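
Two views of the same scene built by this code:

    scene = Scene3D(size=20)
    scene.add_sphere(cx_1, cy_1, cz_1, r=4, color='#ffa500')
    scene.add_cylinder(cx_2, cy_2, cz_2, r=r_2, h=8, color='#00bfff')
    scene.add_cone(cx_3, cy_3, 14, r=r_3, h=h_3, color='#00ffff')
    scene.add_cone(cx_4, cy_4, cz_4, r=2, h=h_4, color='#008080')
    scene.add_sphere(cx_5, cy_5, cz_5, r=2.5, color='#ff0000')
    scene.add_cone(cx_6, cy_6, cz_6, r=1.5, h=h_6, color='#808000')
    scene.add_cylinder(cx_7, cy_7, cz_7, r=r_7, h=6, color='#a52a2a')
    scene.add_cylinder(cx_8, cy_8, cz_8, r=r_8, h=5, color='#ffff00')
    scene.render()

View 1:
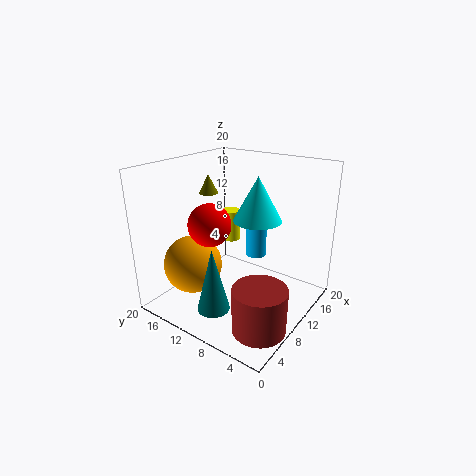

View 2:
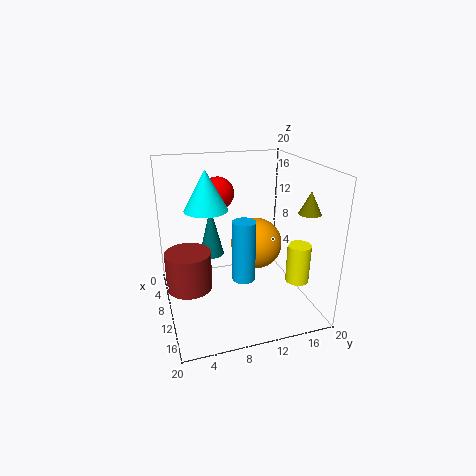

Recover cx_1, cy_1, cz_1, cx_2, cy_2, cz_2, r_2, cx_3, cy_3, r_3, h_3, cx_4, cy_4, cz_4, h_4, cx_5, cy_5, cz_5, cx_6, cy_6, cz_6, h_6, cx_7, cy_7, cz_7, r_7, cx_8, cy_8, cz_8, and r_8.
cx_1 = 5.5; cy_1 = 14.5; cz_1 = 6.5; cx_2 = 14; cy_2 = 9.5; cz_2 = 6; r_2 = 1.5; cx_3 = 8.5; cy_3 = 6; r_3 = 3; h_3 = 5.5; cx_4 = 2; cy_4 = 8; cz_4 = 4; h_4 = 8; cx_5 = 3; cy_5 = 9; cz_5 = 14.5; cx_6 = 14; cy_6 = 18.5; cz_6 = 14; h_6 = 3; cx_7 = 5.5; cy_7 = 3.5; cz_7 = 0.5; r_7 = 3.5; cx_8 = 16.5; cy_8 = 16; cz_8 = 6; r_8 = 1.5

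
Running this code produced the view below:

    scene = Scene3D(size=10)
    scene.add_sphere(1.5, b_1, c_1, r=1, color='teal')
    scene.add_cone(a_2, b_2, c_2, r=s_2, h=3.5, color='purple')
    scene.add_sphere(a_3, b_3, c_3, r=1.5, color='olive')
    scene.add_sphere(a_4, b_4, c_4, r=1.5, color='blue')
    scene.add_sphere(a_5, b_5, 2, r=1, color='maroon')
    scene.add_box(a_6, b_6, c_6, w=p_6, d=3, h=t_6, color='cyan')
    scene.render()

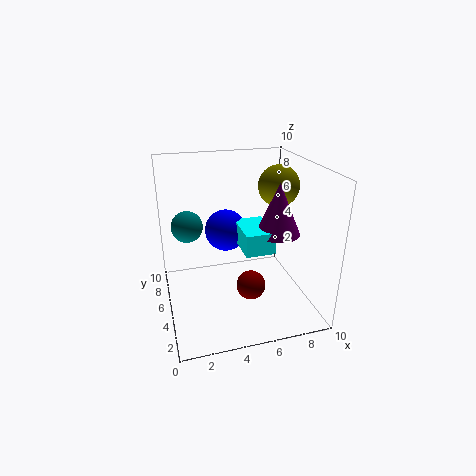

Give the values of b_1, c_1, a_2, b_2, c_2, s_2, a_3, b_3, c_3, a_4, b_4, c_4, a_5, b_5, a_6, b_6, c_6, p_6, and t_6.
b_1 = 4.5
c_1 = 6.5
a_2 = 7.5
b_2 = 4
c_2 = 5.5
s_2 = 1.5
a_3 = 8.5
b_3 = 6.5
c_3 = 8
a_4 = 4.5
b_4 = 6.5
c_4 = 5
a_5 = 5.5
b_5 = 3.5
a_6 = 5
b_6 = 3
c_6 = 4.5
p_6 = 2
t_6 = 1.5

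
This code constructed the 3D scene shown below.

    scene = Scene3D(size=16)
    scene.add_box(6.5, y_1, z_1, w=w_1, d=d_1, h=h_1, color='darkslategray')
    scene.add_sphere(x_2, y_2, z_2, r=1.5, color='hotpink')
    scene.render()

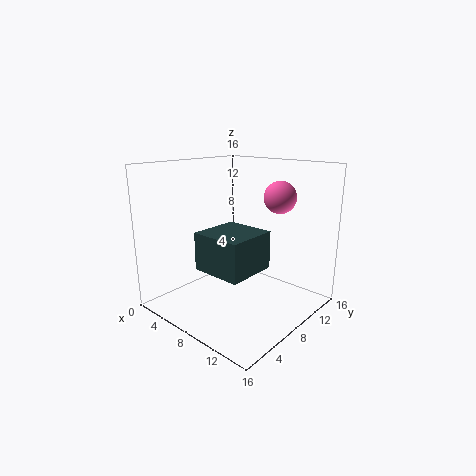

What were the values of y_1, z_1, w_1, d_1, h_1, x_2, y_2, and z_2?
y_1 = 3
z_1 = 5.5
w_1 = 5.5
d_1 = 5.5
h_1 = 4
x_2 = 14
y_2 = 7
z_2 = 13.5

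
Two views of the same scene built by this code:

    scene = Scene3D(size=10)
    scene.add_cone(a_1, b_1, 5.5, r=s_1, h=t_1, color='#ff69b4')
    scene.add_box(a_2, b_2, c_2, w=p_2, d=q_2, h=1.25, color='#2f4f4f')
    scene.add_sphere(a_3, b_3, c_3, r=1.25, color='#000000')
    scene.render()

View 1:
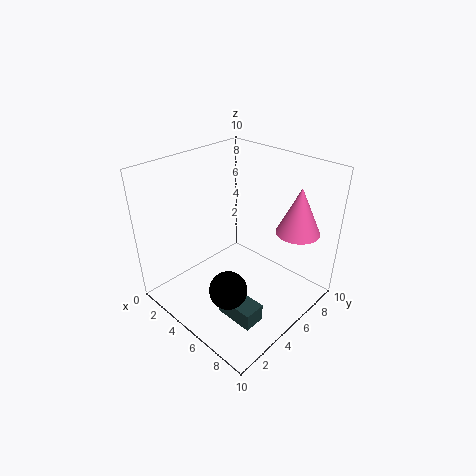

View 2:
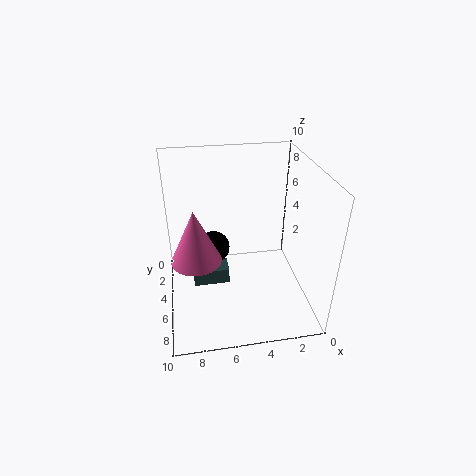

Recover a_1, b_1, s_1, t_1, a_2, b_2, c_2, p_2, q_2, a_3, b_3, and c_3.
a_1 = 8
b_1 = 7.75
s_1 = 1.5
t_1 = 3.25
a_2 = 5.5
b_2 = 2.5
c_2 = 0.25
p_2 = 2.75
q_2 = 1.5
a_3 = 6.5
b_3 = 2.5
c_3 = 2.75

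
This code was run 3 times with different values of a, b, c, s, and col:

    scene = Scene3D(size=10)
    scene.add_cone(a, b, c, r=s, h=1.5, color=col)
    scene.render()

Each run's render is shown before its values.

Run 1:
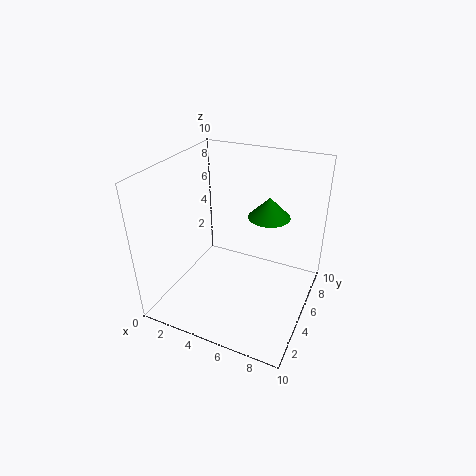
a = 6.5; b = 7; c = 6; s = 1.5; col = 'green'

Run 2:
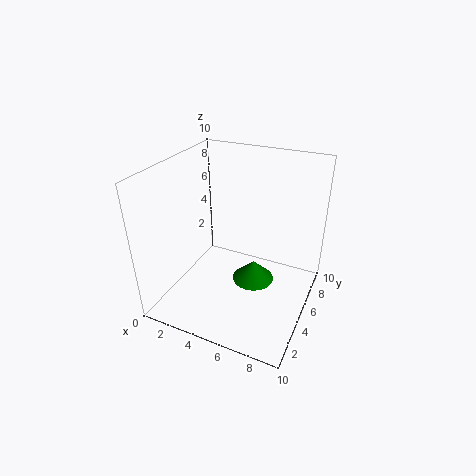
a = 6; b = 5.5; c = 1.5; s = 1.5; col = 'green'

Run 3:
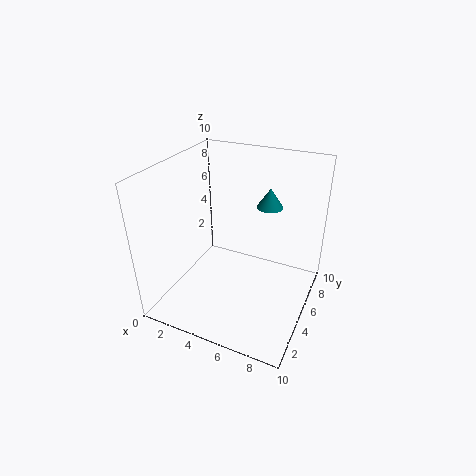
a = 6; b = 8.5; c = 6; s = 1; col = 'teal'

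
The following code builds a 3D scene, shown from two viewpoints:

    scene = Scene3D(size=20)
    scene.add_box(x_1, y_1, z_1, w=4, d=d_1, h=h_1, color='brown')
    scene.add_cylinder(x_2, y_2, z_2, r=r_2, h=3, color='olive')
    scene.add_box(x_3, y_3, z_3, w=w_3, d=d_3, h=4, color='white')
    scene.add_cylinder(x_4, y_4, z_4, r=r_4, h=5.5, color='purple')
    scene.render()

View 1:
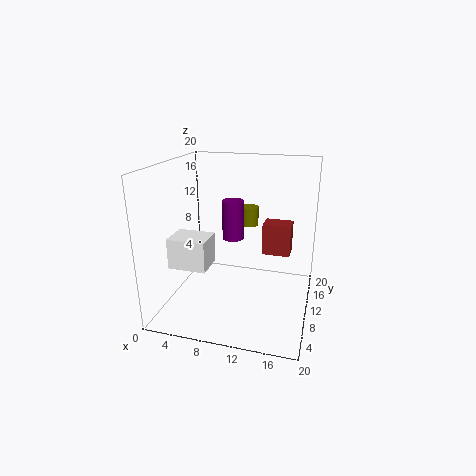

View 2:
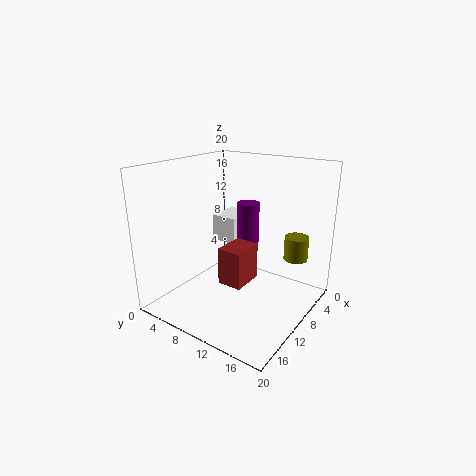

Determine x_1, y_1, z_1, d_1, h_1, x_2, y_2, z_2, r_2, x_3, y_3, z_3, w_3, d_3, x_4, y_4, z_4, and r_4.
x_1 = 13; y_1 = 12; z_1 = 7; d_1 = 3; h_1 = 4.5; x_2 = 9.5; y_2 = 18.5; z_2 = 9; r_2 = 1.5; x_3 = 2.5; y_3 = 3.5; z_3 = 7.5; w_3 = 5; d_3 = 4; x_4 = 9; y_4 = 11; z_4 = 9.5; r_4 = 1.5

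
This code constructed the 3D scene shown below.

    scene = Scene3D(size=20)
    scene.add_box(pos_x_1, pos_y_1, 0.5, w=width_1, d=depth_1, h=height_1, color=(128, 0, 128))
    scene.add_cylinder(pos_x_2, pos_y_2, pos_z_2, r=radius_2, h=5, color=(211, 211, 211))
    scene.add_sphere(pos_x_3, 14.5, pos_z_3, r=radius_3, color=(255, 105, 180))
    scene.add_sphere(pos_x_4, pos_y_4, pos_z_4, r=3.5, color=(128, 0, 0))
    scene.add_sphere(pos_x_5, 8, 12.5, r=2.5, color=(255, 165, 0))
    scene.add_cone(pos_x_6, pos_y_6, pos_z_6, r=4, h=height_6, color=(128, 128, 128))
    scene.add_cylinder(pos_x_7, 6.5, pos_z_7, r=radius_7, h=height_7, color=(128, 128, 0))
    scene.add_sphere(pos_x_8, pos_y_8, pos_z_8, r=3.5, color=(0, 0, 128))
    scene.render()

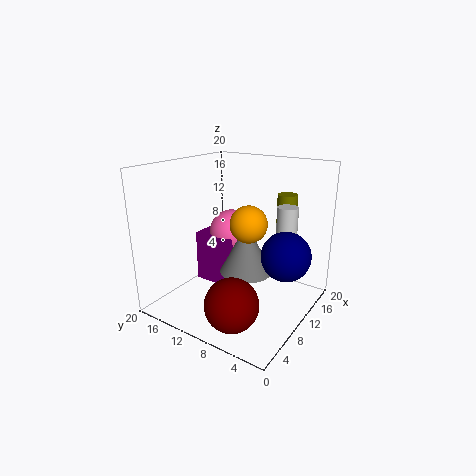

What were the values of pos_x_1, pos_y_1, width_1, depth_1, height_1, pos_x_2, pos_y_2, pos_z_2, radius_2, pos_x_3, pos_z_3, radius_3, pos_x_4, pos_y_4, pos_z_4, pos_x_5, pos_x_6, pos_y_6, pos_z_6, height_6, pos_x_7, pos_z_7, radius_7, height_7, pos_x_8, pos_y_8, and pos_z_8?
pos_x_1 = 11.5, pos_y_1 = 12.5, width_1 = 5.5, depth_1 = 6.5, height_1 = 8, pos_x_2 = 15, pos_y_2 = 5, pos_z_2 = 9, radius_2 = 1.5, pos_x_3 = 15, pos_z_3 = 8.5, radius_3 = 3.5, pos_x_4 = 4, pos_y_4 = 7, pos_z_4 = 3.5, pos_x_5 = 9.5, pos_x_6 = 13, pos_y_6 = 10.5, pos_z_6 = 3.5, height_6 = 7.5, pos_x_7 = 18, pos_z_7 = 10.5, radius_7 = 1.5, height_7 = 4.5, pos_x_8 = 13, pos_y_8 = 4, pos_z_8 = 7.5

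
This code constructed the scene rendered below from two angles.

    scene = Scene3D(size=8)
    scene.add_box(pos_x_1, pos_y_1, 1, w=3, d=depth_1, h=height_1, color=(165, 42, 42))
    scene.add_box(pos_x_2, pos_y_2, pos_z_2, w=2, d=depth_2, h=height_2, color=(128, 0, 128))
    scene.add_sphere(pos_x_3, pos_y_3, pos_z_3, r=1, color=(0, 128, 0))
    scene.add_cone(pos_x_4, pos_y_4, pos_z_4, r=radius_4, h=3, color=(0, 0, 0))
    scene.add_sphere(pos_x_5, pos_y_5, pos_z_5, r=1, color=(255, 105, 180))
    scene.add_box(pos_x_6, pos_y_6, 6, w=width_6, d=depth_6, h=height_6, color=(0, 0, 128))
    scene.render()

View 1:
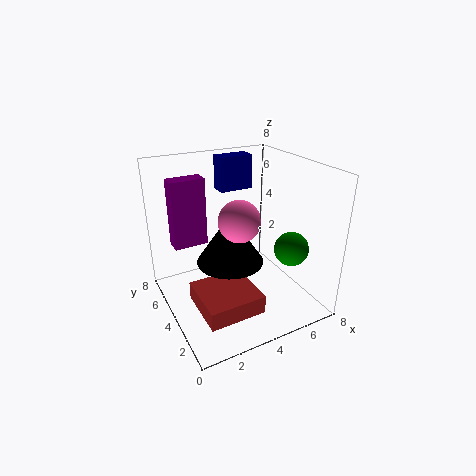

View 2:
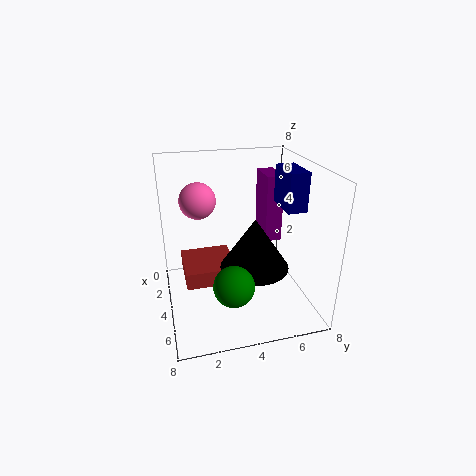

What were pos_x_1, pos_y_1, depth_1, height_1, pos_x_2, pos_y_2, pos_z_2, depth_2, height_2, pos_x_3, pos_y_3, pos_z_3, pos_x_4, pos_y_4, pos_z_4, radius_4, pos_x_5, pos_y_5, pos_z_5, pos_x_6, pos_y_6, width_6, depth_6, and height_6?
pos_x_1 = 1; pos_y_1 = 1; depth_1 = 3; height_1 = 1; pos_x_2 = 1; pos_y_2 = 6; pos_z_2 = 3; depth_2 = 1; height_2 = 4; pos_x_3 = 7; pos_y_3 = 3; pos_z_3 = 3; pos_x_4 = 4; pos_y_4 = 5; pos_z_4 = 2; radius_4 = 2; pos_x_5 = 3; pos_y_5 = 2; pos_z_5 = 6; pos_x_6 = 4; pos_y_6 = 6; width_6 = 2; depth_6 = 1; height_6 = 2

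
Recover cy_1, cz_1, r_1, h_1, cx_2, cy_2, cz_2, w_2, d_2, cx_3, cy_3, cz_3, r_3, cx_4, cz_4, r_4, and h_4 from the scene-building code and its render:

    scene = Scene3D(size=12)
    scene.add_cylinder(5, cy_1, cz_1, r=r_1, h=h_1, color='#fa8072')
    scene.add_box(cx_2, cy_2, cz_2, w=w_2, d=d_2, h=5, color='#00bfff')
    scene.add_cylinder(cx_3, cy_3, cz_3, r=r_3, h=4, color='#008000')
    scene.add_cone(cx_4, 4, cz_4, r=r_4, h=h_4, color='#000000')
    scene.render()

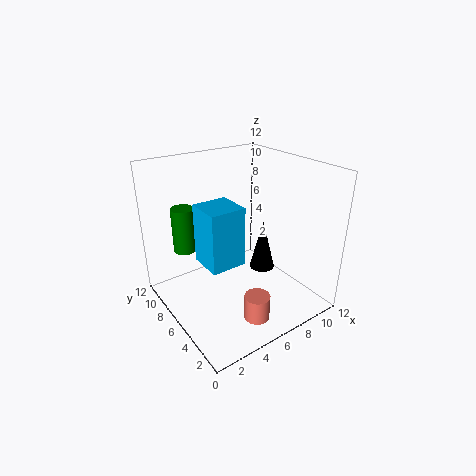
cy_1 = 2; cz_1 = 1; r_1 = 1; h_1 = 2; cx_2 = 3; cy_2 = 5; cz_2 = 4; w_2 = 3; d_2 = 3; cx_3 = 3; cy_3 = 10; cz_3 = 4; r_3 = 1; cx_4 = 7; cz_4 = 4; r_4 = 1; h_4 = 4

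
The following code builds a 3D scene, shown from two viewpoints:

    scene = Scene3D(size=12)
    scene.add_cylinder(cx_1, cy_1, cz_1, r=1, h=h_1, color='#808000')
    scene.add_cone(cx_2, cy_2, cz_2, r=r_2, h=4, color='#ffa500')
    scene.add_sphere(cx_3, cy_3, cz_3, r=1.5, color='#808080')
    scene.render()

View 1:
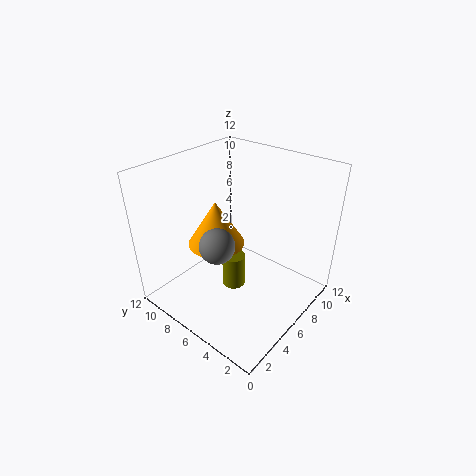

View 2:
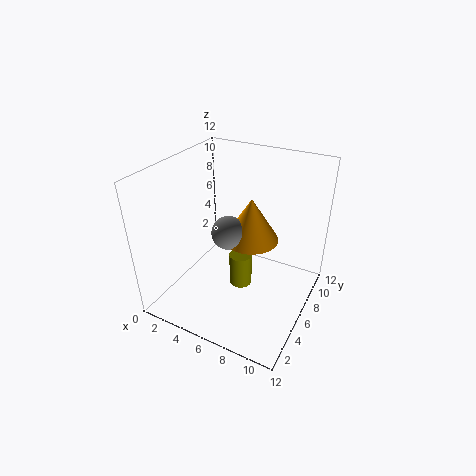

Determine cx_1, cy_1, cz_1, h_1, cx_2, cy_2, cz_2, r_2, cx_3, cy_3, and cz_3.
cx_1 = 6, cy_1 = 6.5, cz_1 = 1, h_1 = 3, cx_2 = 6, cy_2 = 8.5, cz_2 = 4.5, r_2 = 2.5, cx_3 = 4.5, cy_3 = 7, cz_3 = 5.5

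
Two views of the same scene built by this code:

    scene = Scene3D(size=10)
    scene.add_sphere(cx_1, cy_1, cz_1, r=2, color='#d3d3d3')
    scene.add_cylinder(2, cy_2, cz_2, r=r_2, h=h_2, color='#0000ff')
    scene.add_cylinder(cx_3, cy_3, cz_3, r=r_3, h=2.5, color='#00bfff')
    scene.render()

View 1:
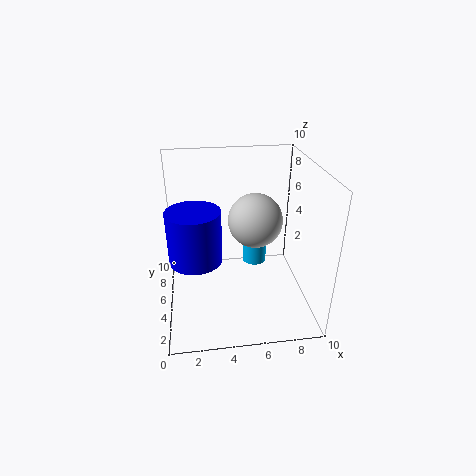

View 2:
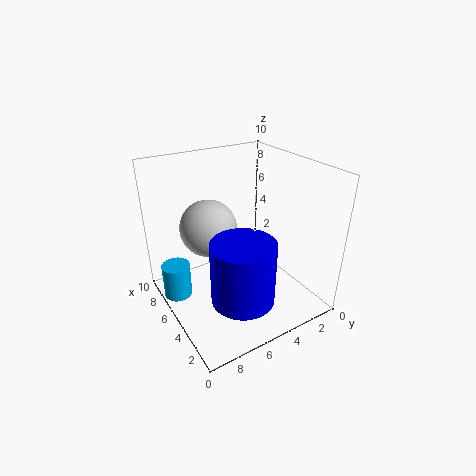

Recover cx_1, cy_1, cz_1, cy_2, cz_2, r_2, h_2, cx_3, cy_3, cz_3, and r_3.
cx_1 = 6.5, cy_1 = 6.5, cz_1 = 5.5, cy_2 = 6.5, cz_2 = 2.5, r_2 = 2, h_2 = 4, cx_3 = 7, cy_3 = 9, cz_3 = 0.5, r_3 = 1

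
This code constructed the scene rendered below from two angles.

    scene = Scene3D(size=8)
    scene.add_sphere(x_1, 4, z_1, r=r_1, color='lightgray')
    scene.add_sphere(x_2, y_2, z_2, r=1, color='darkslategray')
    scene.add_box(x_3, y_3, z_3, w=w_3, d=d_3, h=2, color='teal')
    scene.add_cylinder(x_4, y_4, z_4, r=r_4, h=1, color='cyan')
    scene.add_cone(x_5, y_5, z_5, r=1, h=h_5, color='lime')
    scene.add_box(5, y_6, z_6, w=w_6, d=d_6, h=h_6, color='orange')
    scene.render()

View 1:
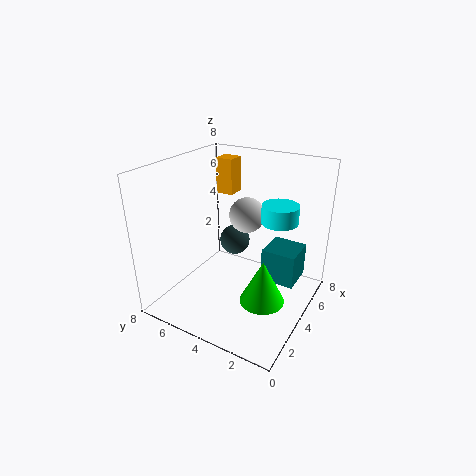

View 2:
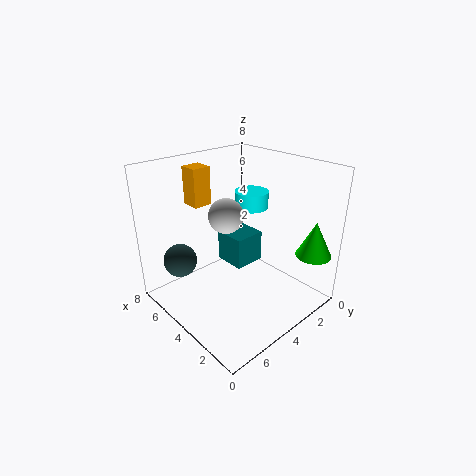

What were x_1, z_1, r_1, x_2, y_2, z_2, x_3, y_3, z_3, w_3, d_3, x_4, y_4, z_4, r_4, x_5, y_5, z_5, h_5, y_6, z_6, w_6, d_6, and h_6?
x_1 = 5, z_1 = 5, r_1 = 1, x_2 = 7, y_2 = 6, z_2 = 2, x_3 = 5, y_3 = 1, z_3 = 1, w_3 = 2, d_3 = 2, x_4 = 5, y_4 = 2, z_4 = 5, r_4 = 1, x_5 = 1, y_5 = 1, z_5 = 3, h_5 = 2, y_6 = 5, z_6 = 6, w_6 = 1, d_6 = 1, h_6 = 2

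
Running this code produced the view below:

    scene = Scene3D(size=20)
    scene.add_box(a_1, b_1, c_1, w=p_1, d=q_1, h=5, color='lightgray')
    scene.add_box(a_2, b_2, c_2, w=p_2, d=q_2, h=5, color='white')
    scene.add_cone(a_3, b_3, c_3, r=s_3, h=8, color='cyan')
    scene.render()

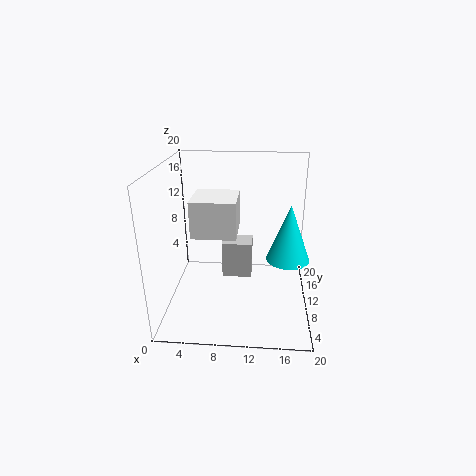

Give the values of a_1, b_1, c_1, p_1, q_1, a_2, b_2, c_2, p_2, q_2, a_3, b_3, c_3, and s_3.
a_1 = 8
b_1 = 8
c_1 = 5
p_1 = 4
q_1 = 3
a_2 = 4
b_2 = 7
c_2 = 11
p_2 = 6
q_2 = 6
a_3 = 17
b_3 = 10
c_3 = 7
s_3 = 3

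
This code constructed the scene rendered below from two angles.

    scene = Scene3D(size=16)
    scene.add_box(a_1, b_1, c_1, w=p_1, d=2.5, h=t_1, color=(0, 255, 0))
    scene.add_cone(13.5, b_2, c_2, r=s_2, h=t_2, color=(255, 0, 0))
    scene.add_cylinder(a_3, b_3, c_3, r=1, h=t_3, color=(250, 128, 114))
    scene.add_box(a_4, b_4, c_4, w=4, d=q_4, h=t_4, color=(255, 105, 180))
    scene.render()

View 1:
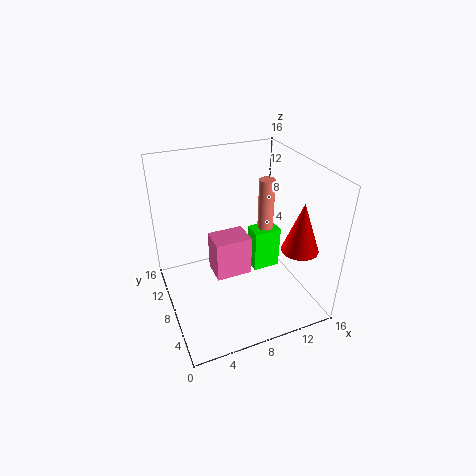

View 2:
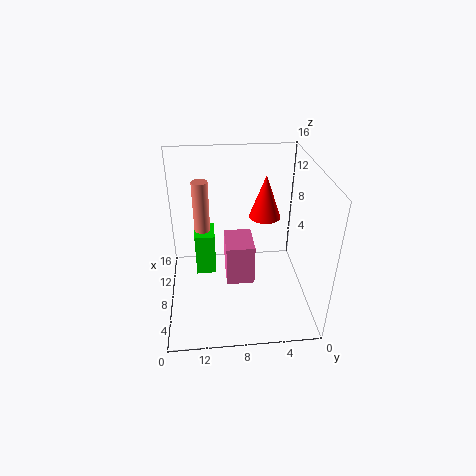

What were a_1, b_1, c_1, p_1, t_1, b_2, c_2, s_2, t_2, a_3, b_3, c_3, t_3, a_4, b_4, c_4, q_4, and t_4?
a_1 = 11.5; b_1 = 10.5; c_1 = 0.5; p_1 = 3.5; t_1 = 5.5; b_2 = 4; c_2 = 7.5; s_2 = 2; t_2 = 5.5; a_3 = 13.5; b_3 = 12; c_3 = 5.5; t_3 = 7; a_4 = 5; b_4 = 6.5; c_4 = 4; q_4 = 3; t_4 = 4.5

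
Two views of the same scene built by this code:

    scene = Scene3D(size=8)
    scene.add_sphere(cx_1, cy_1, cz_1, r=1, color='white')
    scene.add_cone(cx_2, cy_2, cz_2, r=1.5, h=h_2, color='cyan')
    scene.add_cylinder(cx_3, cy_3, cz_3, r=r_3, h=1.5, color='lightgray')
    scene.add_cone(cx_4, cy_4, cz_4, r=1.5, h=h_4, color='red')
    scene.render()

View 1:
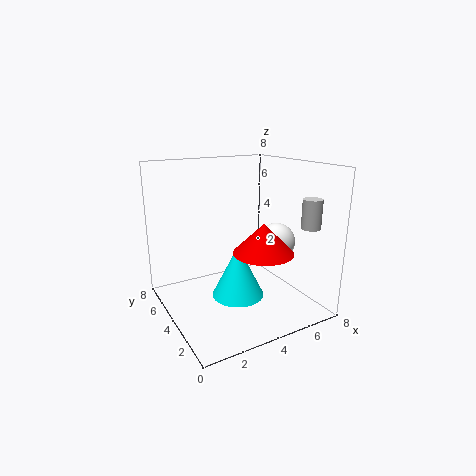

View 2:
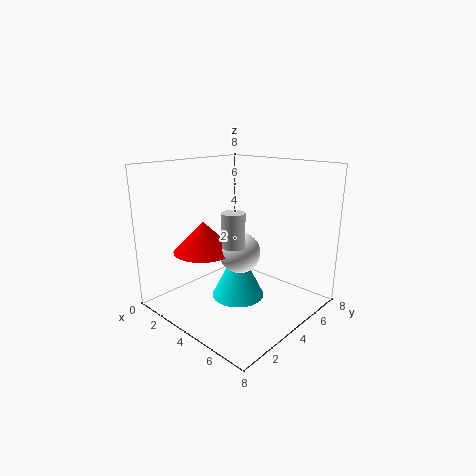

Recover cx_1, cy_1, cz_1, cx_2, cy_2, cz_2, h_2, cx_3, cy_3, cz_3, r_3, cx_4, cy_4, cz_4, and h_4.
cx_1 = 5.5
cy_1 = 2.5
cz_1 = 4
cx_2 = 4
cy_2 = 4
cz_2 = 0.5
h_2 = 3
cx_3 = 6.5
cy_3 = 1
cz_3 = 5
r_3 = 0.5
cx_4 = 4
cy_4 = 1.5
cz_4 = 4
h_4 = 1.5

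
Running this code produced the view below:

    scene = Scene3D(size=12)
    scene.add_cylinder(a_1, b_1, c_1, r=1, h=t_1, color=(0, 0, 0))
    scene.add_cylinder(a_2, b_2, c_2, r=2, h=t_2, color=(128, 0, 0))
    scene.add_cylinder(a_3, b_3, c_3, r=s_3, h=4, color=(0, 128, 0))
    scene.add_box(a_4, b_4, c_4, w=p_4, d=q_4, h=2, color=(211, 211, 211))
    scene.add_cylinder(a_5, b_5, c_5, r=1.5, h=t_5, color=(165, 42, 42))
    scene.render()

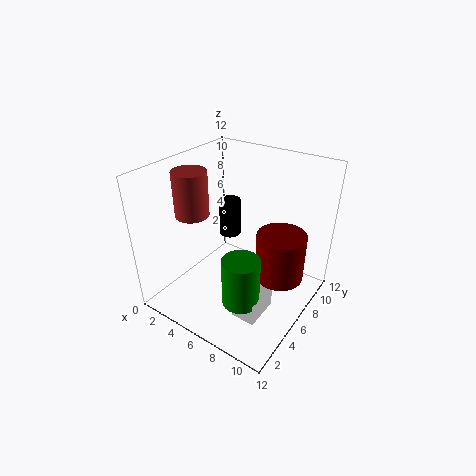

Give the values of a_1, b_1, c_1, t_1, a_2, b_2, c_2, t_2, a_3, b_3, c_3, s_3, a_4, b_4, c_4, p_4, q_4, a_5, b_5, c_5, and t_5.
a_1 = 3
b_1 = 9
c_1 = 4
t_1 = 3.5
a_2 = 9.5
b_2 = 7
c_2 = 3
t_2 = 4
a_3 = 8
b_3 = 3.5
c_3 = 2
s_3 = 1.5
a_4 = 7.5
b_4 = 3
c_4 = 0.5
p_4 = 2
q_4 = 3
a_5 = 1.5
b_5 = 5.5
c_5 = 7
t_5 = 4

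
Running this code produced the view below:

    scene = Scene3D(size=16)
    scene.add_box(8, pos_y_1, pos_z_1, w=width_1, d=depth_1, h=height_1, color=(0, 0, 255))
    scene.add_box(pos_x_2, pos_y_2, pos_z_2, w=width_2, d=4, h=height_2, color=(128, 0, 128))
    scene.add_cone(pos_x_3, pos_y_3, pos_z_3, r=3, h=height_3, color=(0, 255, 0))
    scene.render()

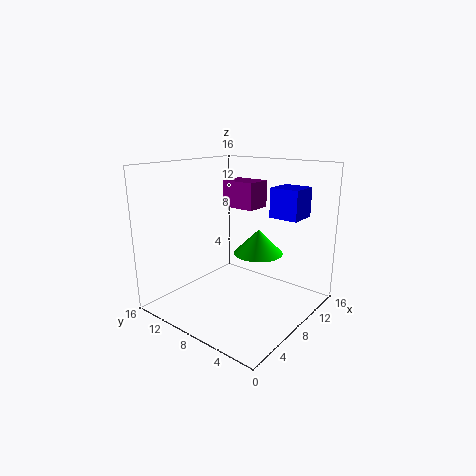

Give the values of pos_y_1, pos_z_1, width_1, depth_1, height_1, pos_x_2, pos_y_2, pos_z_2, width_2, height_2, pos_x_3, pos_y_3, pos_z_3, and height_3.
pos_y_1 = 1, pos_z_1 = 11, width_1 = 3, depth_1 = 3, height_1 = 3, pos_x_2 = 9, pos_y_2 = 7, pos_z_2 = 11, width_2 = 3, height_2 = 3, pos_x_3 = 12, pos_y_3 = 8, pos_z_3 = 5, height_3 = 3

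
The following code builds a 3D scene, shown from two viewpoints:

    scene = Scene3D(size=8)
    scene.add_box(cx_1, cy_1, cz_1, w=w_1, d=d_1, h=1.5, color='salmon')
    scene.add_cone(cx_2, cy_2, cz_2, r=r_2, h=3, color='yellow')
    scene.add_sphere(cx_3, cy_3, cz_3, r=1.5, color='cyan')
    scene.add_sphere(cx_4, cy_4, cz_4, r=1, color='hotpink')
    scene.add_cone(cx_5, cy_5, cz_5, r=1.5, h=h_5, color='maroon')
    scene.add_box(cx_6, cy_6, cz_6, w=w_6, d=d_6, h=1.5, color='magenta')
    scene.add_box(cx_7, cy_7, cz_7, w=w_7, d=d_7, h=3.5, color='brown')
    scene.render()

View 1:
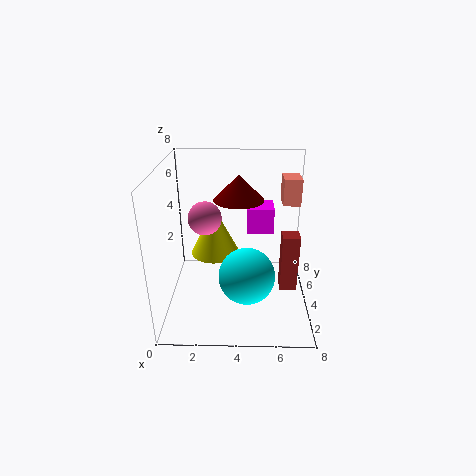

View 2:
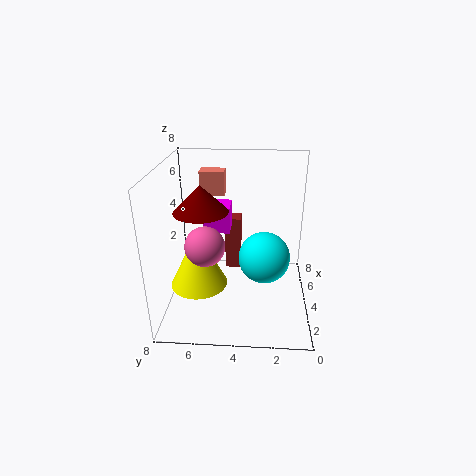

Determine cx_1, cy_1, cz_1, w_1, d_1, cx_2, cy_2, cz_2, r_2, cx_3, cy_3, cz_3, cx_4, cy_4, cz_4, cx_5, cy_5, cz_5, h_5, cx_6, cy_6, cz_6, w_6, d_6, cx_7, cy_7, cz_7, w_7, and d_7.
cx_1 = 6.5, cy_1 = 5, cz_1 = 5.5, w_1 = 1, d_1 = 1.5, cx_2 = 2.5, cy_2 = 6, cz_2 = 2, r_2 = 1.5, cx_3 = 4.5, cy_3 = 2.5, cz_3 = 2.5, cx_4 = 2, cy_4 = 5.5, cz_4 = 4.5, cx_5 = 4, cy_5 = 6, cz_5 = 5.5, h_5 = 1.5, cx_6 = 4.5, cy_6 = 4.5, cz_6 = 4, w_6 = 1.5, d_6 = 1.5, cx_7 = 6.5, cy_7 = 4, cz_7 = 0.5, w_7 = 1, d_7 = 1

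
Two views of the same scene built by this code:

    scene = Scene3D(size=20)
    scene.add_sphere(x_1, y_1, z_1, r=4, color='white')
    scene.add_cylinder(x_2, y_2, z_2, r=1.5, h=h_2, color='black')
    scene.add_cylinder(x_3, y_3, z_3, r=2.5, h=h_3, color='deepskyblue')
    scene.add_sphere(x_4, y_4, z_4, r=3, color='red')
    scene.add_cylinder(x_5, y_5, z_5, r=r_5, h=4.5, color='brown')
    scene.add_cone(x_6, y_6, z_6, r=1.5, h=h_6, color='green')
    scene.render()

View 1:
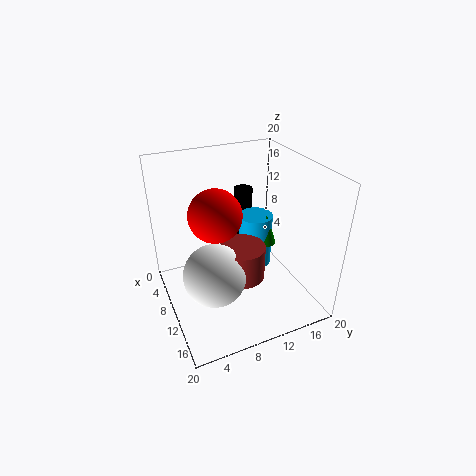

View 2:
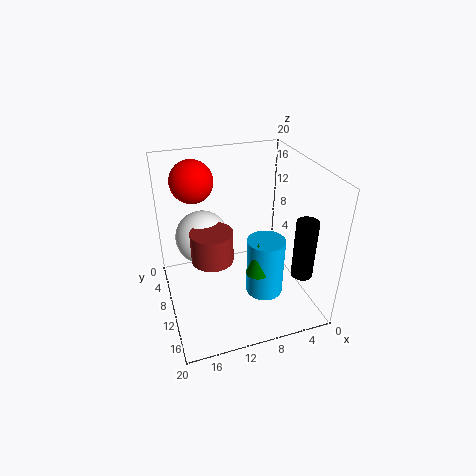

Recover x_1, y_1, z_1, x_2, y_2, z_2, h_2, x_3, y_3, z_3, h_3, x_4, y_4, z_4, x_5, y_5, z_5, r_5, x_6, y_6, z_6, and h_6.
x_1 = 14; y_1 = 5; z_1 = 8; x_2 = 2; y_2 = 14.5; z_2 = 5; h_2 = 8.5; x_3 = 7.5; y_3 = 14; z_3 = 3.5; h_3 = 8; x_4 = 15; y_4 = 5; z_4 = 17; x_5 = 13.5; y_5 = 9; z_5 = 6.5; r_5 = 3; x_6 = 9; y_6 = 15; z_6 = 7.5; h_6 = 4.5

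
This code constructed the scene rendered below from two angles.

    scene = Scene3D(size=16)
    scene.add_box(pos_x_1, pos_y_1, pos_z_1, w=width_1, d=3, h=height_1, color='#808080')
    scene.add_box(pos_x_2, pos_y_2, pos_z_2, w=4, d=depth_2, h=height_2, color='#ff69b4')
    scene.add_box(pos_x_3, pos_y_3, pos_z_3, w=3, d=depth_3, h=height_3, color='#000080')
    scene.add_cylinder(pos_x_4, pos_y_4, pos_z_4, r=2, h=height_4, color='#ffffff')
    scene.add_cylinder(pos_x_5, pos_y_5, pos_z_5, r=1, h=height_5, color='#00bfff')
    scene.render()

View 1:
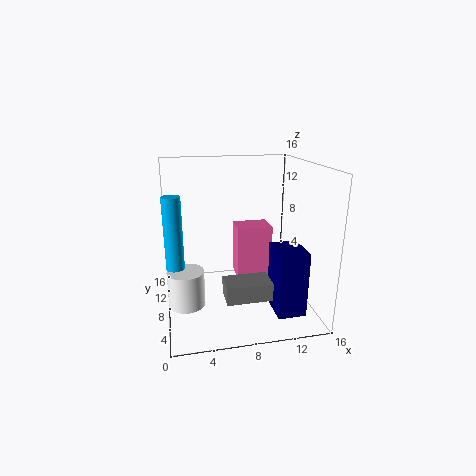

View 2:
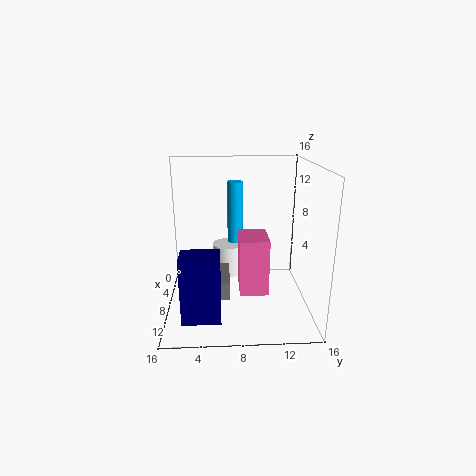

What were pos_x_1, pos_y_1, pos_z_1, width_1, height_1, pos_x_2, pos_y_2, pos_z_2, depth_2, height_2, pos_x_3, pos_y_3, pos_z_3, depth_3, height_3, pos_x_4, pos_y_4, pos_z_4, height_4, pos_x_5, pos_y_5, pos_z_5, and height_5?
pos_x_1 = 6, pos_y_1 = 4, pos_z_1 = 2, width_1 = 5, height_1 = 2, pos_x_2 = 8, pos_y_2 = 8, pos_z_2 = 3, depth_2 = 3, height_2 = 6, pos_x_3 = 11, pos_y_3 = 2, pos_z_3 = 1, depth_3 = 4, height_3 = 7, pos_x_4 = 2, pos_y_4 = 7, pos_z_4 = 1, height_4 = 4, pos_x_5 = 1, pos_y_5 = 8, pos_z_5 = 5, height_5 = 8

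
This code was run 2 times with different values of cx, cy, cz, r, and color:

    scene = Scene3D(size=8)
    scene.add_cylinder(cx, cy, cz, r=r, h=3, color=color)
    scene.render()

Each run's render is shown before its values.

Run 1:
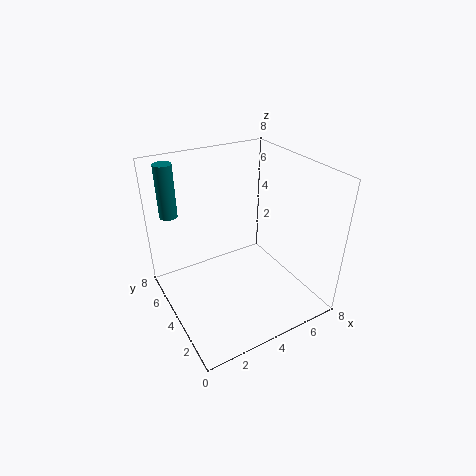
cx = 1, cy = 6.5, cz = 5, r = 0.5, color = 'teal'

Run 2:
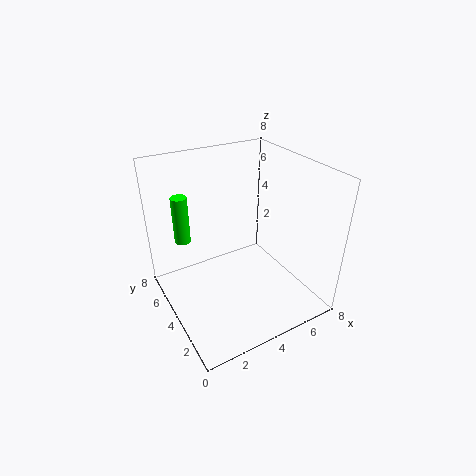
cx = 2, cy = 7.5, cz = 2.5, r = 0.5, color = 'lime'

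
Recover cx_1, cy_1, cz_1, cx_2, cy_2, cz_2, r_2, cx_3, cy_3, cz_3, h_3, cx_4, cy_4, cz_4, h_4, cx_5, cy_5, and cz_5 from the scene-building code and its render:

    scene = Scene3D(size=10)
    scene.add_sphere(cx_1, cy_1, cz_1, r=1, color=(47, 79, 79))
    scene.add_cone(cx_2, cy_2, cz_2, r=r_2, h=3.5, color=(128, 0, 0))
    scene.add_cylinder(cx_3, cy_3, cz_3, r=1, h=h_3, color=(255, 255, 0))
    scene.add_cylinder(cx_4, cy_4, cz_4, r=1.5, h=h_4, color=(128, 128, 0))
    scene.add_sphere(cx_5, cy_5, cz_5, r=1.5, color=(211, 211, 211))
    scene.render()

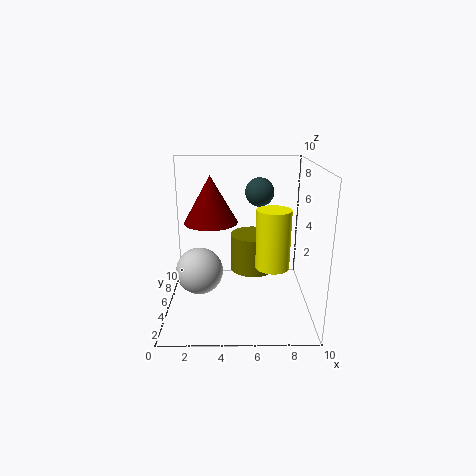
cx_1 = 6.5
cy_1 = 6
cz_1 = 8
cx_2 = 3
cy_2 = 7
cz_2 = 5.5
r_2 = 2
cx_3 = 7
cy_3 = 1.5
cz_3 = 4.5
h_3 = 3.5
cx_4 = 6
cy_4 = 4.5
cz_4 = 3
h_4 = 2.5
cx_5 = 2.5
cy_5 = 3
cz_5 = 3.5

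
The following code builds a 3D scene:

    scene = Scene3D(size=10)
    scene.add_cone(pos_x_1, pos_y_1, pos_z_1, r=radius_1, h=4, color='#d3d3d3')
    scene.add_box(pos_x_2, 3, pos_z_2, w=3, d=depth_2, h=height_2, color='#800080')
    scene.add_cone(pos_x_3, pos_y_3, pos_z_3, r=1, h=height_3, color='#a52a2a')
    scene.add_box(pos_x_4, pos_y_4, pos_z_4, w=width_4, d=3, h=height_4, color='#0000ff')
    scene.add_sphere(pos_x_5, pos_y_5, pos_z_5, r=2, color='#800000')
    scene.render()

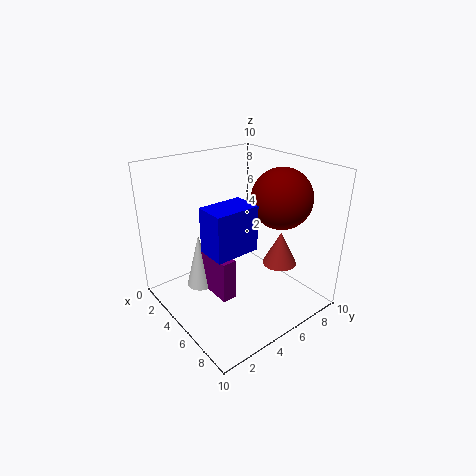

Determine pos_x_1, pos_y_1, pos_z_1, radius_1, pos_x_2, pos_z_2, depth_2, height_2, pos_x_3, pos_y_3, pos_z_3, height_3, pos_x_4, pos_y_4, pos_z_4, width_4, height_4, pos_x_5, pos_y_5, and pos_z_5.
pos_x_1 = 3, pos_y_1 = 3, pos_z_1 = 1, radius_1 = 1, pos_x_2 = 3, pos_z_2 = 1, depth_2 = 1, height_2 = 3, pos_x_3 = 9, pos_y_3 = 5, pos_z_3 = 5, height_3 = 2, pos_x_4 = 5, pos_y_4 = 2, pos_z_4 = 5, width_4 = 2, height_4 = 3, pos_x_5 = 7, pos_y_5 = 7, pos_z_5 = 8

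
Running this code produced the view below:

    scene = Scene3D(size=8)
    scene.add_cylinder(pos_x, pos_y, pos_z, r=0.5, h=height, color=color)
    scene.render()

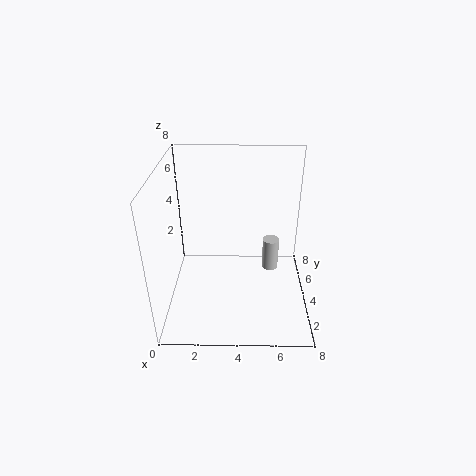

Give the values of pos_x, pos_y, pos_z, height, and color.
pos_x = 6
pos_y = 5.5
pos_z = 1
height = 2
color = 'lightgray'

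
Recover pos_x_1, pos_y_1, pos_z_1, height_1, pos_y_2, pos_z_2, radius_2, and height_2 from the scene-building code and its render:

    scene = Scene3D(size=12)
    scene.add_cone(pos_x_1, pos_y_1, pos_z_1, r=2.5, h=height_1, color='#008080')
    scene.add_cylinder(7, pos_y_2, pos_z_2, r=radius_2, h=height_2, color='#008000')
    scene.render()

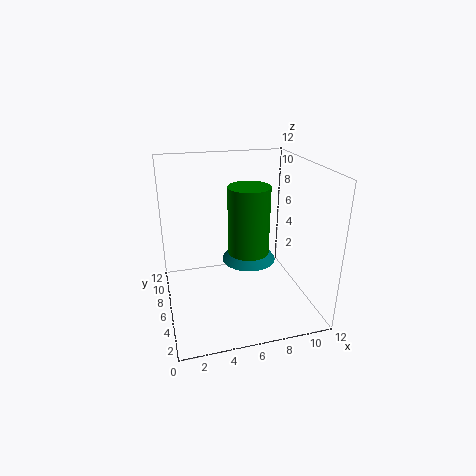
pos_x_1 = 7.75; pos_y_1 = 8.5; pos_z_1 = 2.5; height_1 = 3.5; pos_y_2 = 6.25; pos_z_2 = 4.5; radius_2 = 1.75; height_2 = 5.75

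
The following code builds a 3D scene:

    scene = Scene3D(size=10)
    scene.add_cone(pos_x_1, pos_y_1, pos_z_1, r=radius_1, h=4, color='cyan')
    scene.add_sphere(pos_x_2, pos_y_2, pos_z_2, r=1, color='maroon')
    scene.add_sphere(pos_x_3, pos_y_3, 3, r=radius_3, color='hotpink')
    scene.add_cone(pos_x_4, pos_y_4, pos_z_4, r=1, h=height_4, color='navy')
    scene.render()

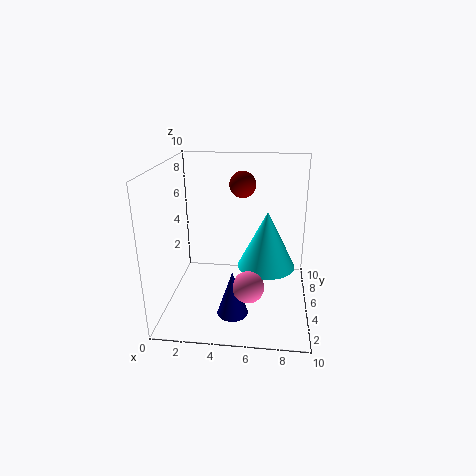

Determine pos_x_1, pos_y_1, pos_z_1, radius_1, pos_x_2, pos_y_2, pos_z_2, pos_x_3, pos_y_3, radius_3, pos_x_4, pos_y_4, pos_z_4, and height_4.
pos_x_1 = 7, pos_y_1 = 5, pos_z_1 = 3, radius_1 = 2, pos_x_2 = 5, pos_y_2 = 8, pos_z_2 = 8, pos_x_3 = 6, pos_y_3 = 2, radius_3 = 1, pos_x_4 = 5, pos_y_4 = 2, pos_z_4 = 1, height_4 = 3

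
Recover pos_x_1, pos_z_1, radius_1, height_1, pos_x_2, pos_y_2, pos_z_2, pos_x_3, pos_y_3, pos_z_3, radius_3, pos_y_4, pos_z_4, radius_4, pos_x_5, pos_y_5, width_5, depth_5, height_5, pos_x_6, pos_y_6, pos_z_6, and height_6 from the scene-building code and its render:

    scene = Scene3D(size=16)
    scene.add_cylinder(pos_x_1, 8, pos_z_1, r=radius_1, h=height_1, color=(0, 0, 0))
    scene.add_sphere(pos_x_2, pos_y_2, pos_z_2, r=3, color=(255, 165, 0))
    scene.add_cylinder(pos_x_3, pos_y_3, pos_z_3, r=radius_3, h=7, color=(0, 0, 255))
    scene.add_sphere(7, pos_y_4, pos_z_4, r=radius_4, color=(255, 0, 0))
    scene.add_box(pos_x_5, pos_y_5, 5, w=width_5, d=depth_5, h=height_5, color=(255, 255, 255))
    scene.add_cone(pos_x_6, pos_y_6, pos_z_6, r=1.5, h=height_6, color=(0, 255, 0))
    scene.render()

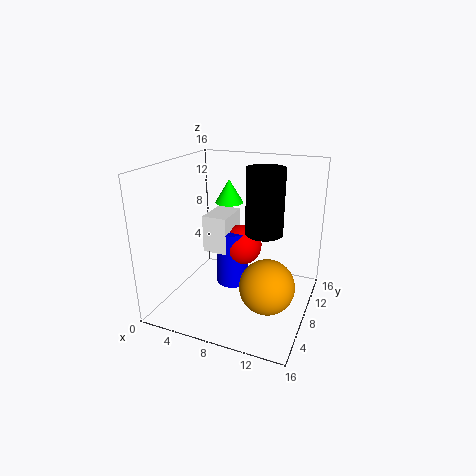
pos_x_1 = 11, pos_z_1 = 9, radius_1 = 2, height_1 = 7, pos_x_2 = 12, pos_y_2 = 6.5, pos_z_2 = 3.5, pos_x_3 = 6, pos_y_3 = 11, pos_z_3 = 0.5, radius_3 = 2, pos_y_4 = 11.5, pos_z_4 = 5.5, radius_4 = 2.5, pos_x_5 = 3, pos_y_5 = 9, width_5 = 3, depth_5 = 4.5, height_5 = 4.5, pos_x_6 = 7, pos_y_6 = 8, pos_z_6 = 12, height_6 = 2.5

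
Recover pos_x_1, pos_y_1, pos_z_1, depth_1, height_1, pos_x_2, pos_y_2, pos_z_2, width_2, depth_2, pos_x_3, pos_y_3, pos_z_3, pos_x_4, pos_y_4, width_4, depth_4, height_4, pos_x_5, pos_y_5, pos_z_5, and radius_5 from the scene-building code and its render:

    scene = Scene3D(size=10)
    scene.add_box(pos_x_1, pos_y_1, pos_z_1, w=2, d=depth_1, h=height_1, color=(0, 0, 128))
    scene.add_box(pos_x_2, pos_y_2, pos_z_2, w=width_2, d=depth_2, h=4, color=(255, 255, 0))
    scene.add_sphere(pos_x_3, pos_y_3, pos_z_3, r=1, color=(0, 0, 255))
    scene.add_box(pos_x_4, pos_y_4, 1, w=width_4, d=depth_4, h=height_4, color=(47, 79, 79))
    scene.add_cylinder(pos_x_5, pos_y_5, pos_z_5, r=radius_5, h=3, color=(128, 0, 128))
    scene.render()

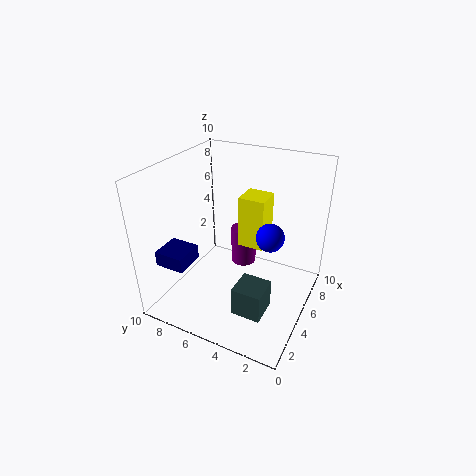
pos_x_1 = 1, pos_y_1 = 7, pos_z_1 = 4, depth_1 = 2, height_1 = 1, pos_x_2 = 7, pos_y_2 = 4, pos_z_2 = 3, width_2 = 2, depth_2 = 2, pos_x_3 = 6, pos_y_3 = 3, pos_z_3 = 5, pos_x_4 = 2, pos_y_4 = 2, width_4 = 2, depth_4 = 2, height_4 = 2, pos_x_5 = 8, pos_y_5 = 6, pos_z_5 = 1, radius_5 = 1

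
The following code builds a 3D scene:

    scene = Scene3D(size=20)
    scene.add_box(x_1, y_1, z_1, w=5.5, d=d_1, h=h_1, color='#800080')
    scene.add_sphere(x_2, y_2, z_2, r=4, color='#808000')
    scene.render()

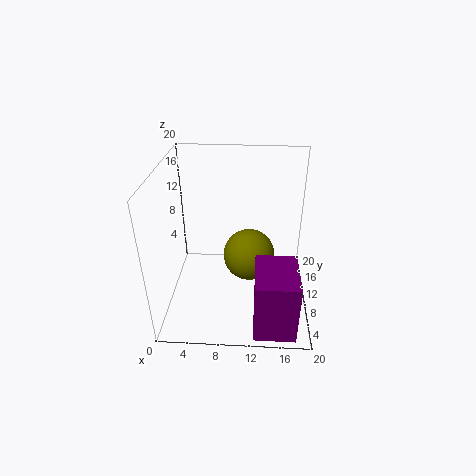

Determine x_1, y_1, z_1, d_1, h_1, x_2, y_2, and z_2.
x_1 = 12.5, y_1 = 0.5, z_1 = 0.5, d_1 = 7, h_1 = 8.5, x_2 = 11.5, y_2 = 14, z_2 = 4.5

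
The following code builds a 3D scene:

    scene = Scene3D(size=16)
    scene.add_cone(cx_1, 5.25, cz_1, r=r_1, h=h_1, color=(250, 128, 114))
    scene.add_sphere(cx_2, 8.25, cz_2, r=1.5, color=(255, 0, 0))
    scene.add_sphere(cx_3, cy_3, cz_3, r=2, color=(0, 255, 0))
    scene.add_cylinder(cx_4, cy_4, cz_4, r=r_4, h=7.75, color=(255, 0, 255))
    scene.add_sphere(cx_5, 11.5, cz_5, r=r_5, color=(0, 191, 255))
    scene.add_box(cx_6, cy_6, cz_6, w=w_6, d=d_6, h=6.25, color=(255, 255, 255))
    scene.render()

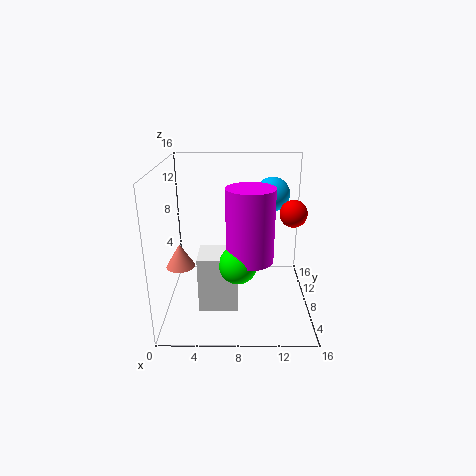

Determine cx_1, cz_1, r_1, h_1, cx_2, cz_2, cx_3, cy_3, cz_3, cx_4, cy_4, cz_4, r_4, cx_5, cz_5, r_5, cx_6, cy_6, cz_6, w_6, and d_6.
cx_1 = 2
cz_1 = 6
r_1 = 1.5
h_1 = 2.5
cx_2 = 14
cz_2 = 10.75
cx_3 = 8
cy_3 = 5
cz_3 = 6.25
cx_4 = 9.25
cy_4 = 5.75
cz_4 = 6.5
r_4 = 2.5
cx_5 = 12
cz_5 = 12
r_5 = 2
cx_6 = 3.75
cy_6 = 4.5
cz_6 = 0.75
w_6 = 4.25
d_6 = 3.75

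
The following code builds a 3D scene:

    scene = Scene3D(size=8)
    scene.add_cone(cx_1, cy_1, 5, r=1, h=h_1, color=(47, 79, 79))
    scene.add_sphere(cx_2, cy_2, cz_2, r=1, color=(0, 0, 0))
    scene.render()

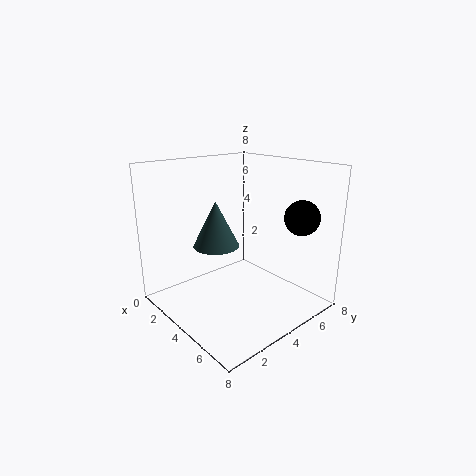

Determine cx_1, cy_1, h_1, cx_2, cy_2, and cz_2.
cx_1 = 6; cy_1 = 1; h_1 = 2; cx_2 = 6; cy_2 = 7; cz_2 = 5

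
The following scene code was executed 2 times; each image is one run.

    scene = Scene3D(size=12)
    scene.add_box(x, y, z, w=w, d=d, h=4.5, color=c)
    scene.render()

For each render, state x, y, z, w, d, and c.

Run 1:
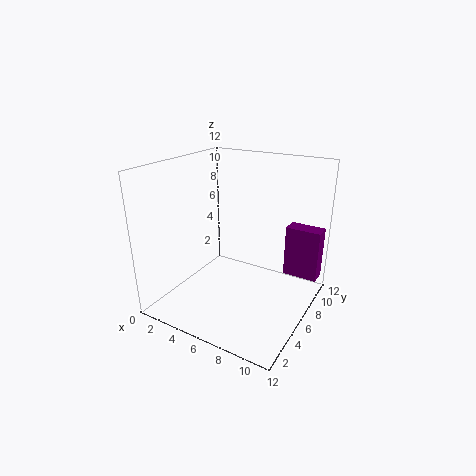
x = 9; y = 9; z = 2; w = 3; d = 1.5; c = 'purple'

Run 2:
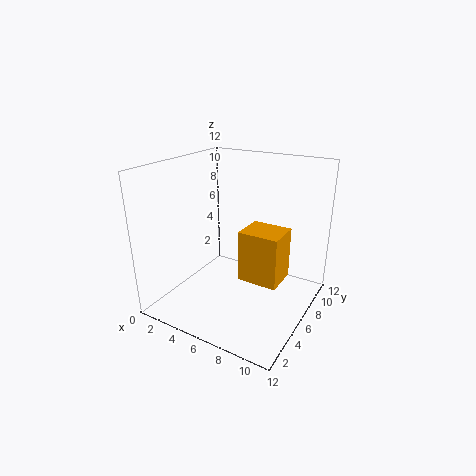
x = 6; y = 6; z = 2; w = 3.5; d = 3; c = 'orange'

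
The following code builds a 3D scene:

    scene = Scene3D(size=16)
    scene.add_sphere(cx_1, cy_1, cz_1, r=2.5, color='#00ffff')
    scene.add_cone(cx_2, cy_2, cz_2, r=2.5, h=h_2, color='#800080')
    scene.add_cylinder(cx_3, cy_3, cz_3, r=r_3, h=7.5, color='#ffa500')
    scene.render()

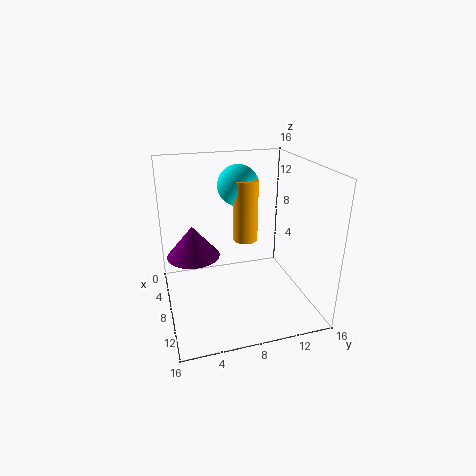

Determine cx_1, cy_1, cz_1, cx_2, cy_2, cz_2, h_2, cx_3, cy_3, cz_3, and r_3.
cx_1 = 3
cy_1 = 9.5
cz_1 = 12.5
cx_2 = 11.5
cy_2 = 2.5
cz_2 = 8.5
h_2 = 3
cx_3 = 4.5
cy_3 = 10
cz_3 = 6
r_3 = 1.5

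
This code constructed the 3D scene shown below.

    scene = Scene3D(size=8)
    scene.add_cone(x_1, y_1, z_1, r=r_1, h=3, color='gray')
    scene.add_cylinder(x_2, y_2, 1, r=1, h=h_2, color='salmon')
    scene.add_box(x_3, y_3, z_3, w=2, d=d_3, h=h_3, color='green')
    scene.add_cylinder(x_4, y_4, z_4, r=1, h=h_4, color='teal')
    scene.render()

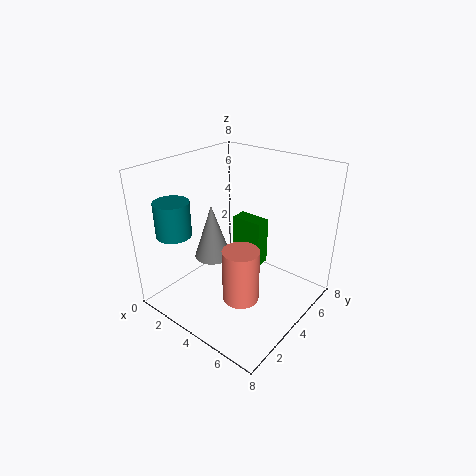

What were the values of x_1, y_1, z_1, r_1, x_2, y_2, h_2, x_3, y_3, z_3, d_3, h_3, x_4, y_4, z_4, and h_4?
x_1 = 3, y_1 = 3, z_1 = 3, r_1 = 1, x_2 = 5, y_2 = 3, h_2 = 3, x_3 = 2, y_3 = 6, z_3 = 1, d_3 = 1, h_3 = 3, x_4 = 1, y_4 = 2, z_4 = 4, h_4 = 2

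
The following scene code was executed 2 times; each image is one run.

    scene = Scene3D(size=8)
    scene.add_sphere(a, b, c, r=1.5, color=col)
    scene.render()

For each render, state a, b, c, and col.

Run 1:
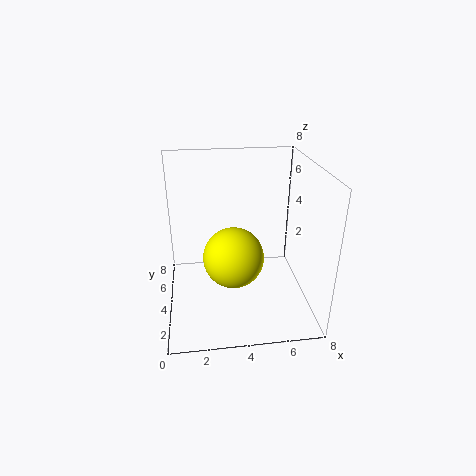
a = 3.5, b = 2, c = 4, col = 'yellow'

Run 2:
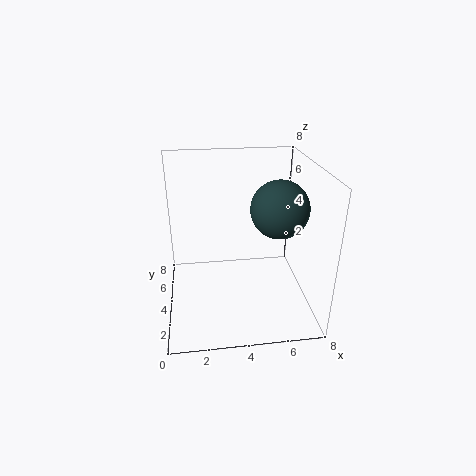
a = 6, b = 3, c = 6, col = 'darkslategray'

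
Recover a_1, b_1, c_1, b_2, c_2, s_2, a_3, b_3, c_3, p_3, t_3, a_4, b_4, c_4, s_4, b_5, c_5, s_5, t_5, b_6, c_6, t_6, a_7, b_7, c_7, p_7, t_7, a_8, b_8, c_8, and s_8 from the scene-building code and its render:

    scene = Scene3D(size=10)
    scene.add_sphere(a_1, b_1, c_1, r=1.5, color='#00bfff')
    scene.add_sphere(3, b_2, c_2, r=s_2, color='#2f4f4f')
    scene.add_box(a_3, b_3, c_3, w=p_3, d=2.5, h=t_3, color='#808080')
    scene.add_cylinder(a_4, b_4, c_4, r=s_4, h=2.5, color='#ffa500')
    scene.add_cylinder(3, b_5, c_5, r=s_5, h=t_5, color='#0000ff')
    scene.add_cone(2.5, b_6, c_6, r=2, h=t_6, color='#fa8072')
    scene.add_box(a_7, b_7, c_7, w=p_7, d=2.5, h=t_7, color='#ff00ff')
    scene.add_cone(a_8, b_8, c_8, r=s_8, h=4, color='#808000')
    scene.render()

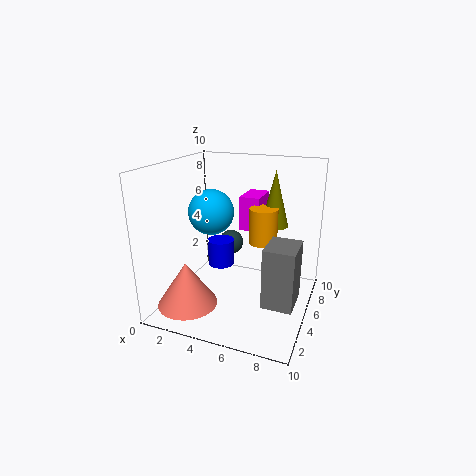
a_1 = 3.5
b_1 = 4
c_1 = 7
b_2 = 8.5
c_2 = 3
s_2 = 1
a_3 = 7.5
b_3 = 2.5
c_3 = 1.5
p_3 = 2
t_3 = 4
a_4 = 6.5
b_4 = 6
c_4 = 4.5
s_4 = 1
b_5 = 6.5
c_5 = 2
s_5 = 1
t_5 = 2
b_6 = 2
c_6 = 1
t_6 = 3
a_7 = 4.5
b_7 = 6.5
c_7 = 5
p_7 = 1.5
t_7 = 2.5
a_8 = 7
b_8 = 7
c_8 = 5.5
s_8 = 1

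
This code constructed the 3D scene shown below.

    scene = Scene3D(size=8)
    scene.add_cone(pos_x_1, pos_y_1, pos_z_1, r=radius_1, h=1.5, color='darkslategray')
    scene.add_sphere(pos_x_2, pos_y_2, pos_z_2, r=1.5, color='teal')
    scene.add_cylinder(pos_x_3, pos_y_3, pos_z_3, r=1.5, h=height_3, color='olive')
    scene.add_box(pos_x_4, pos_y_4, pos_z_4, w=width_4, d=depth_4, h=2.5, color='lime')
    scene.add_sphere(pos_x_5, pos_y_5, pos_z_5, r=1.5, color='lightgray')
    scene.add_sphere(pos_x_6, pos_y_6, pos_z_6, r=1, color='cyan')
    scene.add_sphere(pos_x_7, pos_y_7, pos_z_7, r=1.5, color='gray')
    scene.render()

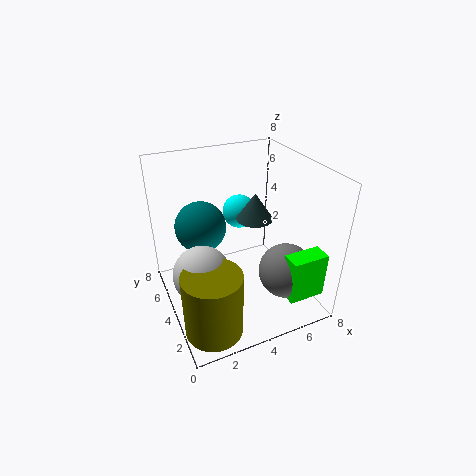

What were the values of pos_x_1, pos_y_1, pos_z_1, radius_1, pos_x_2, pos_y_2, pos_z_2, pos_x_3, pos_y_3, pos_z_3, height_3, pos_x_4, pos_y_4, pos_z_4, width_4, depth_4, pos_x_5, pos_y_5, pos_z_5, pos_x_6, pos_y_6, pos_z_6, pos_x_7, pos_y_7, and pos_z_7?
pos_x_1 = 5
pos_y_1 = 4
pos_z_1 = 5
radius_1 = 1
pos_x_2 = 2.5
pos_y_2 = 6
pos_z_2 = 4
pos_x_3 = 1.5
pos_y_3 = 1.5
pos_z_3 = 0.5
height_3 = 3.5
pos_x_4 = 5.5
pos_y_4 = 0.5
pos_z_4 = 1.5
width_4 = 2
depth_4 = 1
pos_x_5 = 1.5
pos_y_5 = 3
pos_z_5 = 3
pos_x_6 = 5
pos_y_6 = 6
pos_z_6 = 4.5
pos_x_7 = 6
pos_y_7 = 2
pos_z_7 = 2.5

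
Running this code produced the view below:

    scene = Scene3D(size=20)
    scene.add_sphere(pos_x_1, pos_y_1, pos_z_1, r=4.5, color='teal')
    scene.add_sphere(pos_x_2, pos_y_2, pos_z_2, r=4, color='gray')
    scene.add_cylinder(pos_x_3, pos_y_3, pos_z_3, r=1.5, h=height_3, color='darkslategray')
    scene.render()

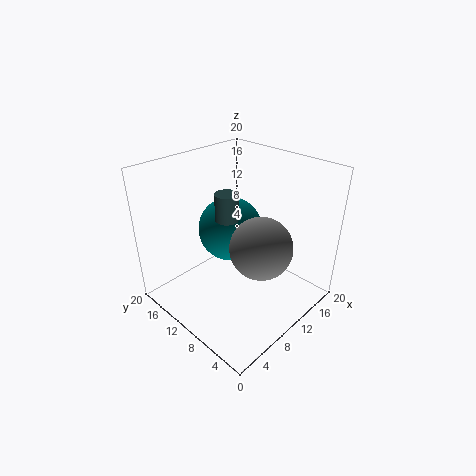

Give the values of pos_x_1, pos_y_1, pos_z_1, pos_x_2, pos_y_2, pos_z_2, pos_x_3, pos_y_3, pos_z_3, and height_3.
pos_x_1 = 10.5
pos_y_1 = 12
pos_z_1 = 10.5
pos_x_2 = 9
pos_y_2 = 5
pos_z_2 = 11
pos_x_3 = 7.5
pos_y_3 = 9.5
pos_z_3 = 14
height_3 = 3.5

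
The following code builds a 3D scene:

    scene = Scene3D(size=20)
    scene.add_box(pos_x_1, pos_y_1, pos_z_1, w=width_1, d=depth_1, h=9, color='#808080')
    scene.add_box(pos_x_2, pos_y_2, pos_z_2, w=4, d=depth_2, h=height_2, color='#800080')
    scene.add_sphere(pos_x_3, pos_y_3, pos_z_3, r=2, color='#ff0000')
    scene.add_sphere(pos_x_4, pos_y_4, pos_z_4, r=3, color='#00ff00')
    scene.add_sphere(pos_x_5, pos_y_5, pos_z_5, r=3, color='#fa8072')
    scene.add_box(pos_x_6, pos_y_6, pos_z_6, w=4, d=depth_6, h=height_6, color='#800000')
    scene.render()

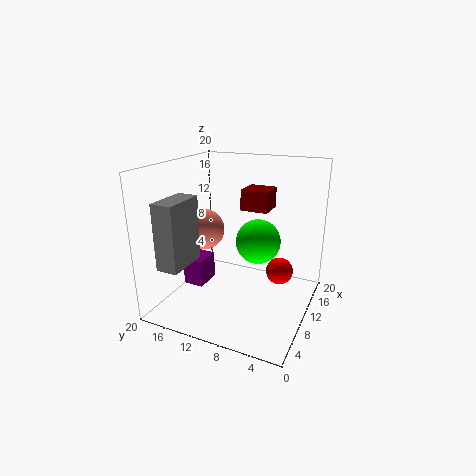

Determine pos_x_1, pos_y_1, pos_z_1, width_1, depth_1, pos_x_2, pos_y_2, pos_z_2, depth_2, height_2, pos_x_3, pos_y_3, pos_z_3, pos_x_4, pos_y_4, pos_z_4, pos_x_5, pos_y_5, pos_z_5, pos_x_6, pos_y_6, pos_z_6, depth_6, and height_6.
pos_x_1 = 2
pos_y_1 = 15
pos_z_1 = 7
width_1 = 6
depth_1 = 3
pos_x_2 = 8
pos_y_2 = 15
pos_z_2 = 2
depth_2 = 3
height_2 = 4
pos_x_3 = 14
pos_y_3 = 5
pos_z_3 = 4
pos_x_4 = 10
pos_y_4 = 7
pos_z_4 = 10
pos_x_5 = 11
pos_y_5 = 16
pos_z_5 = 10
pos_x_6 = 13
pos_y_6 = 7
pos_z_6 = 13
depth_6 = 4
height_6 = 3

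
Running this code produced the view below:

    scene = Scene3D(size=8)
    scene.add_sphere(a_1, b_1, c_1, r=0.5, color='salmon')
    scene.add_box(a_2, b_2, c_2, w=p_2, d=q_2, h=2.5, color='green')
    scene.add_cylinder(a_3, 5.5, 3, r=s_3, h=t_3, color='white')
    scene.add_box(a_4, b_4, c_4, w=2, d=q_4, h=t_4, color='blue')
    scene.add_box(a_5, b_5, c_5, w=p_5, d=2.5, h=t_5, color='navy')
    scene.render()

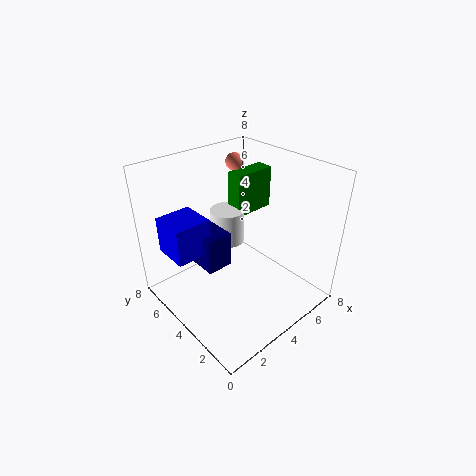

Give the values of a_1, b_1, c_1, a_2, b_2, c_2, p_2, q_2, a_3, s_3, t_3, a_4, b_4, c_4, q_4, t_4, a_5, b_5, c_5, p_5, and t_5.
a_1 = 5.5
b_1 = 6
c_1 = 7.5
a_2 = 5
b_2 = 5
c_2 = 4.5
p_2 = 2.5
q_2 = 1
a_3 = 4.5
s_3 = 1
t_3 = 2
a_4 = 0.5
b_4 = 4.5
c_4 = 3.5
q_4 = 2
t_4 = 2
a_5 = 2
b_5 = 4
c_5 = 2.5
p_5 = 1.5
t_5 = 2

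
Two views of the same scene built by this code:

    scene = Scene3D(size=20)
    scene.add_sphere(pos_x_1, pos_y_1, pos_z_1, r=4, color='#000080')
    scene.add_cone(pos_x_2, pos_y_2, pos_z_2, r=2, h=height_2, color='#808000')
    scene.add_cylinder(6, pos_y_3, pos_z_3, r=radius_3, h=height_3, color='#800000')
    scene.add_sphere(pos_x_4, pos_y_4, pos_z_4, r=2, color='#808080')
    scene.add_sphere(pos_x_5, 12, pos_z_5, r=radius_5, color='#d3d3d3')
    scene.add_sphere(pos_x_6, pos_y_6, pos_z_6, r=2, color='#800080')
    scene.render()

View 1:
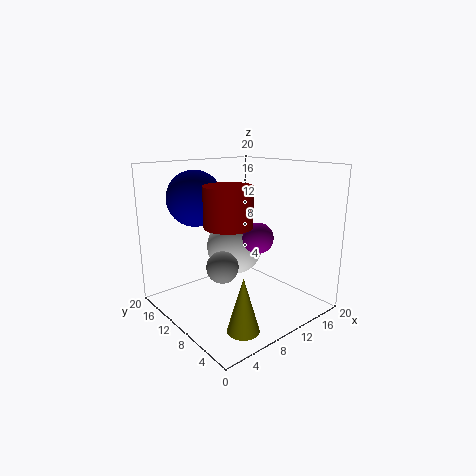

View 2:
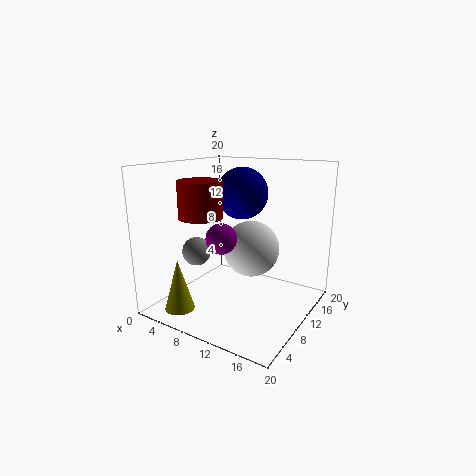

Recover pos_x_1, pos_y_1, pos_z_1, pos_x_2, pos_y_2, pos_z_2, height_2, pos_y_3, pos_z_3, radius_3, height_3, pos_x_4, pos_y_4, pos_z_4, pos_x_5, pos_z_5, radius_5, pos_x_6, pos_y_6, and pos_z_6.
pos_x_1 = 7, pos_y_1 = 16, pos_z_1 = 15, pos_x_2 = 5, pos_y_2 = 3, pos_z_2 = 1, height_2 = 7, pos_y_3 = 7, pos_z_3 = 13, radius_3 = 3, height_3 = 5, pos_x_4 = 5, pos_y_4 = 7, pos_z_4 = 8, pos_x_5 = 11, pos_z_5 = 8, radius_5 = 4, pos_x_6 = 10, pos_y_6 = 6, pos_z_6 = 11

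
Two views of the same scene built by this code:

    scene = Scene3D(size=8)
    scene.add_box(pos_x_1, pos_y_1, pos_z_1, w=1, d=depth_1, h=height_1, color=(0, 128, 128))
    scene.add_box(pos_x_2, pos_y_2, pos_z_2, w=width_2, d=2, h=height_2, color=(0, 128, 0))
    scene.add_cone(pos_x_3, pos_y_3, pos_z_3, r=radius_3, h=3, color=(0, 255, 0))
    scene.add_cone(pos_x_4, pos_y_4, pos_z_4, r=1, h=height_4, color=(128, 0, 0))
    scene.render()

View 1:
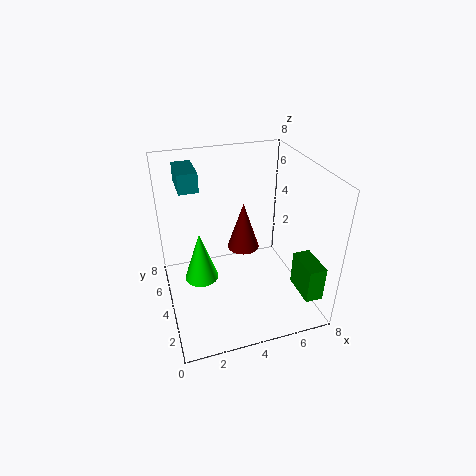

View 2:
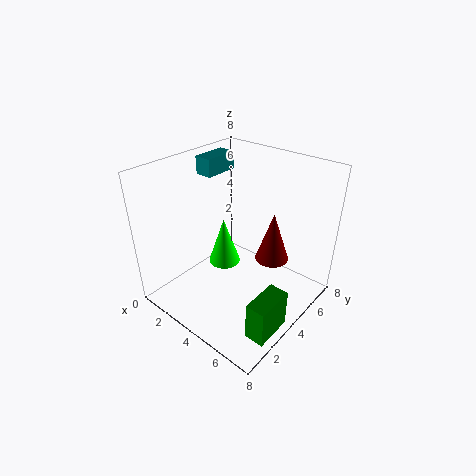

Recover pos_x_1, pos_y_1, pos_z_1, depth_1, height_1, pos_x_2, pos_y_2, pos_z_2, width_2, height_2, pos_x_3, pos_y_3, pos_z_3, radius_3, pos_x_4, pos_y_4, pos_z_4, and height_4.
pos_x_1 = 1; pos_y_1 = 4; pos_z_1 = 7; depth_1 = 2; height_1 = 1; pos_x_2 = 7; pos_y_2 = 1; pos_z_2 = 1; width_2 = 1; height_2 = 2; pos_x_3 = 2; pos_y_3 = 5; pos_z_3 = 1; radius_3 = 1; pos_x_4 = 5; pos_y_4 = 6; pos_z_4 = 2; height_4 = 3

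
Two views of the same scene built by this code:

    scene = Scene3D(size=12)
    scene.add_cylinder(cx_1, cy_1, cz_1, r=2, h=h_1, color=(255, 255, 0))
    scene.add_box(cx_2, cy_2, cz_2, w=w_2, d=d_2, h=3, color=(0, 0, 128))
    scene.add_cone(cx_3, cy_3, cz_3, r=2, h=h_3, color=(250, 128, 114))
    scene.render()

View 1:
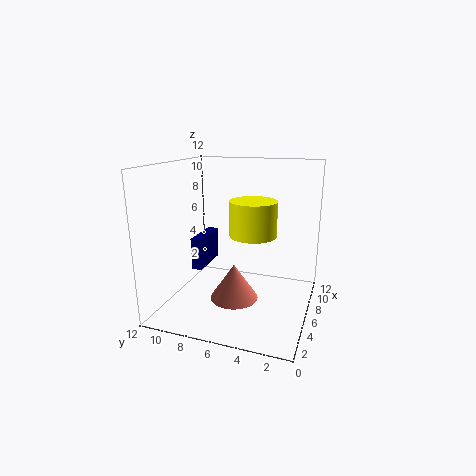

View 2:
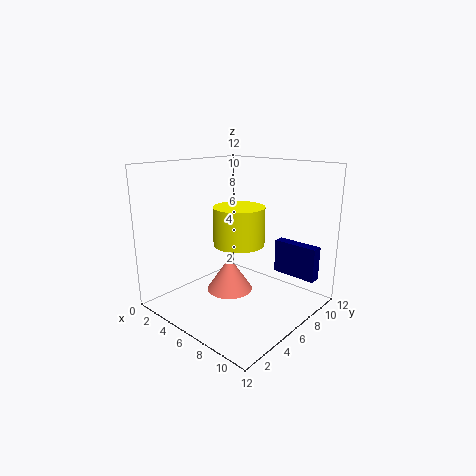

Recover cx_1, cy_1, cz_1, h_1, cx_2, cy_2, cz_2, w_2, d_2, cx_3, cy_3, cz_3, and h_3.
cx_1 = 7, cy_1 = 5, cz_1 = 6, h_1 = 3, cx_2 = 7, cy_2 = 10, cz_2 = 2, w_2 = 4, d_2 = 1, cx_3 = 5, cy_3 = 6, cz_3 = 1, h_3 = 3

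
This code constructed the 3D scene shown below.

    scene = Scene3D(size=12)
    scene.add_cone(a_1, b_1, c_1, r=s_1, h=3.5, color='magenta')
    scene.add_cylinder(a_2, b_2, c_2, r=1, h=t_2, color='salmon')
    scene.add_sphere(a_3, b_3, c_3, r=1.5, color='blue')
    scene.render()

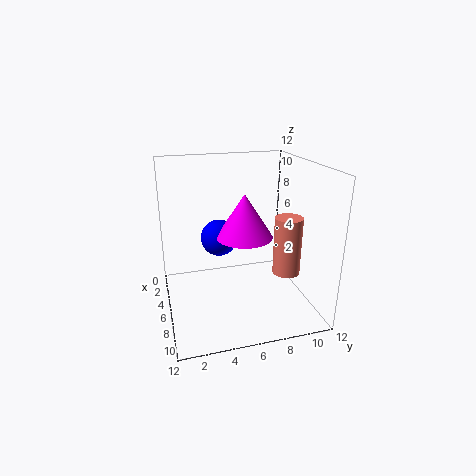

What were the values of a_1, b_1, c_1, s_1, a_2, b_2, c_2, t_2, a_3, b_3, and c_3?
a_1 = 7; b_1 = 6.25; c_1 = 6.5; s_1 = 2.25; a_2 = 10.25; b_2 = 8.5; c_2 = 4.75; t_2 = 4.25; a_3 = 5.5; b_3 = 4.5; c_3 = 6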